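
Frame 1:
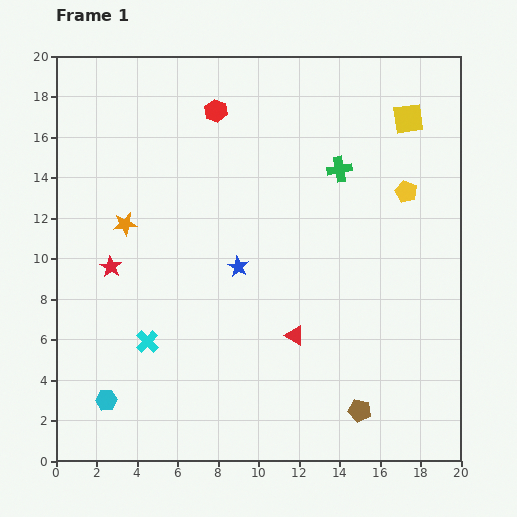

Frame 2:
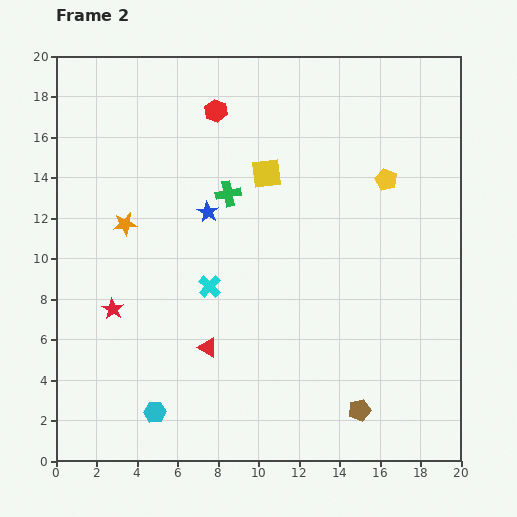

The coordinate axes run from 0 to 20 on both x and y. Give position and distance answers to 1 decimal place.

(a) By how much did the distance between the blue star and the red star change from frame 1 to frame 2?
+0.4

Distance in frame 1: 6.3. Distance in frame 2: 6.7.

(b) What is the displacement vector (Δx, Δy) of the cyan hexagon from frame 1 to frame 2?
(2.4, -0.6)

The cyan hexagon was at (2.5, 3.0) in frame 1 and (4.9, 2.4) in frame 2.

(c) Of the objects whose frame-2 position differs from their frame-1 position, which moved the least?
the yellow pentagon

(moved 1.2)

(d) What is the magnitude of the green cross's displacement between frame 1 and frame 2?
5.6

The green cross moved from (14.0, 14.4) to (8.5, 13.2), a distance of √(5.5² + 1.2²) ≈ 5.6.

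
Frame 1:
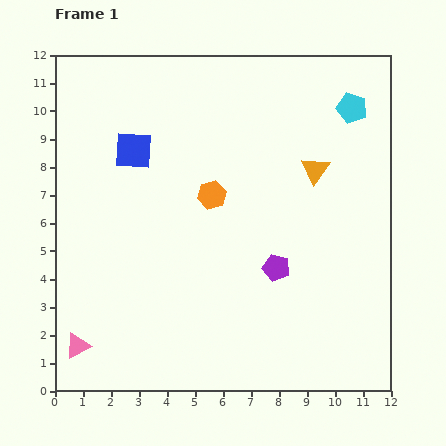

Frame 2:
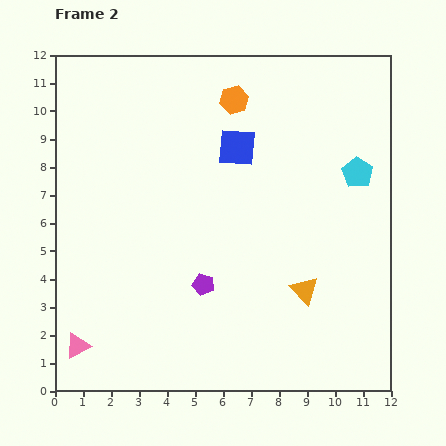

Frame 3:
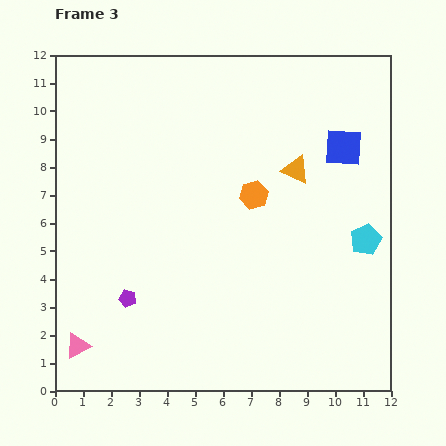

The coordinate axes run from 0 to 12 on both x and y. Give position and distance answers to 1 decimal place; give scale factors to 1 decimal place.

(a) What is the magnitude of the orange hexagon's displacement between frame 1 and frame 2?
3.5

The orange hexagon moved from (5.6, 7.0) to (6.4, 10.4), a distance of √(0.8² + 3.4²) ≈ 3.5.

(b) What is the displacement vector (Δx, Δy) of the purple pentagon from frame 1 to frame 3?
(-5.3, -1.1)

The purple pentagon was at (7.9, 4.4) in frame 1 and (2.6, 3.3) in frame 3.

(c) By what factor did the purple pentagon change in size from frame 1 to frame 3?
0.6×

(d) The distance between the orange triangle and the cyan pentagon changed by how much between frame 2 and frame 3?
-1.1

Distance in frame 2: 4.6. Distance in frame 3: 3.5.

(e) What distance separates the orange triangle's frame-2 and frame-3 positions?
4.3

The orange triangle moved from (8.9, 3.6) to (8.6, 7.9), a distance of √(0.3² + 4.3²) ≈ 4.3.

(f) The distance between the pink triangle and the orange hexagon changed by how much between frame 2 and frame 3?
-2.1

Distance in frame 2: 10.4. Distance in frame 3: 8.3.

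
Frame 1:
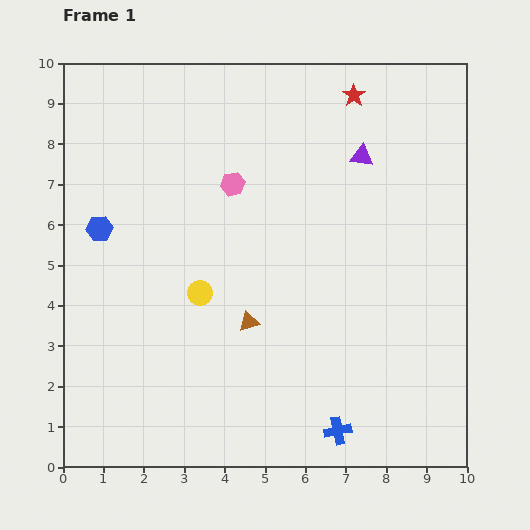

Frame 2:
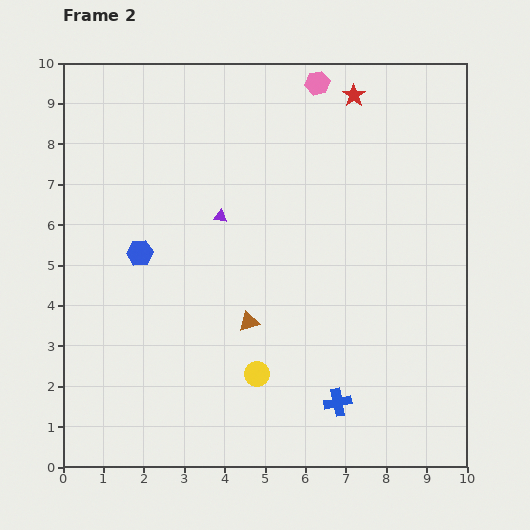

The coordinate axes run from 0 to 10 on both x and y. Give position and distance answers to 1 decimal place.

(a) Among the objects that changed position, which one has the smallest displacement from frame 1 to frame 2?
the blue cross

(moved 0.7)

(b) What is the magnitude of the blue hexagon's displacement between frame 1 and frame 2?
1.2

The blue hexagon moved from (0.9, 5.9) to (1.9, 5.3), a distance of √(1.0² + 0.6²) ≈ 1.2.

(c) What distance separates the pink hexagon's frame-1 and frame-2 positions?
3.3

The pink hexagon moved from (4.2, 7.0) to (6.3, 9.5), a distance of √(2.1² + 2.5²) ≈ 3.3.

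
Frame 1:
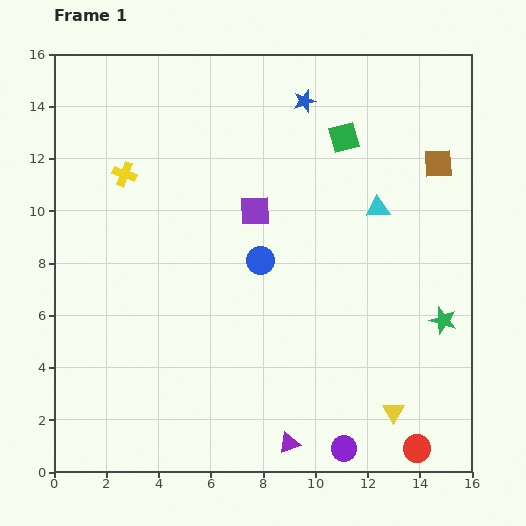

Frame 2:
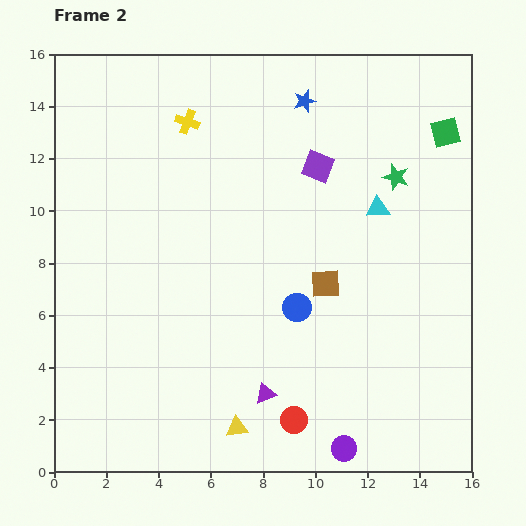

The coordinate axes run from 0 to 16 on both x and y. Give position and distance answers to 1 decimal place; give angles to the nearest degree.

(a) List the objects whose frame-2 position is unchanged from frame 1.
the purple circle, the blue star, the cyan triangle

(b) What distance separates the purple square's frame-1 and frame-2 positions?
2.9

The purple square moved from (7.7, 10.0) to (10.1, 11.7), a distance of √(2.4² + 1.7²) ≈ 2.9.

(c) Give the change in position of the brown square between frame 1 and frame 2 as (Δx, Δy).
(-4.3, -4.6)

The brown square was at (14.7, 11.8) in frame 1 and (10.4, 7.2) in frame 2.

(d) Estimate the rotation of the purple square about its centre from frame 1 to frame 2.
24° clockwise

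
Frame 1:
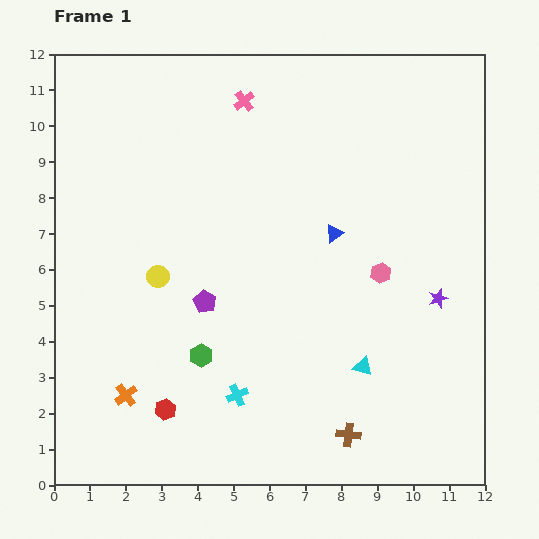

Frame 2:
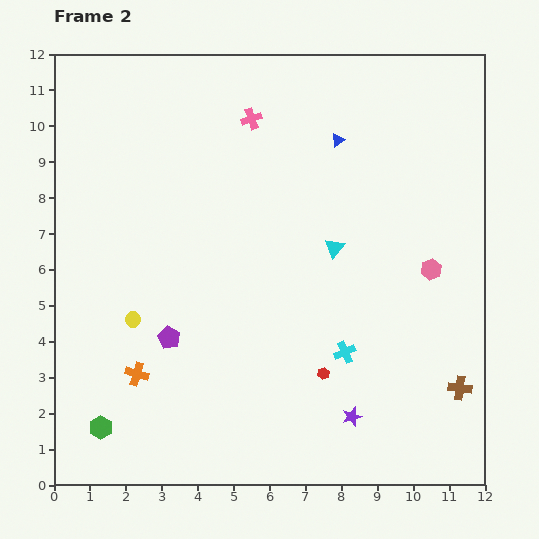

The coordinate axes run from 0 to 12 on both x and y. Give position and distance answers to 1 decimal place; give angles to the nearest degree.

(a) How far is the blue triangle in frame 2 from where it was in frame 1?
2.6

The blue triangle moved from (7.8, 7.0) to (7.9, 9.6), a distance of √(0.1² + 2.6²) ≈ 2.6.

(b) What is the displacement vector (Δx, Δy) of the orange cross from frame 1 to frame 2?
(0.3, 0.6)

The orange cross was at (2.0, 2.5) in frame 1 and (2.3, 3.1) in frame 2.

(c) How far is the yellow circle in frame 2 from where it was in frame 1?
1.4

The yellow circle moved from (2.9, 5.8) to (2.2, 4.6), a distance of √(0.7² + 1.2²) ≈ 1.4.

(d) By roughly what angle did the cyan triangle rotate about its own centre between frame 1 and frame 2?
53° clockwise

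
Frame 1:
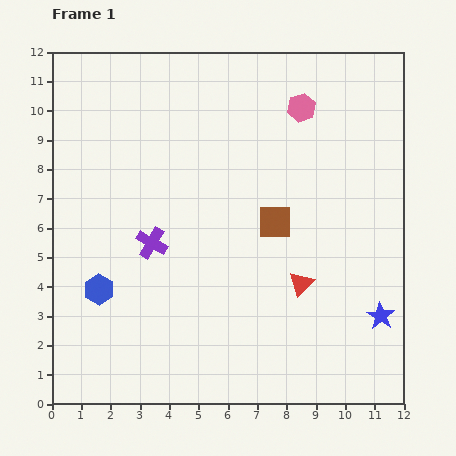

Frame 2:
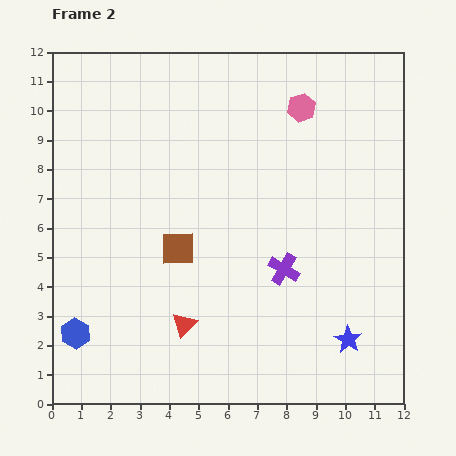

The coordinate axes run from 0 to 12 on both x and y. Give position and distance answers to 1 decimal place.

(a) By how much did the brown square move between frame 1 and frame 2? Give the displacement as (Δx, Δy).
(-3.3, -0.9)

The brown square was at (7.6, 6.2) in frame 1 and (4.3, 5.3) in frame 2.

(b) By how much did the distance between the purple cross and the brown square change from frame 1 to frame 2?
-0.6

Distance in frame 1: 4.3. Distance in frame 2: 3.7.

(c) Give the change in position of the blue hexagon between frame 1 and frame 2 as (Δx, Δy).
(-0.8, -1.5)

The blue hexagon was at (1.6, 3.9) in frame 1 and (0.8, 2.4) in frame 2.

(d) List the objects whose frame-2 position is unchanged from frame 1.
the pink hexagon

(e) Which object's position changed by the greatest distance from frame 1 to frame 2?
the purple cross

(moved 4.6; next 4.2)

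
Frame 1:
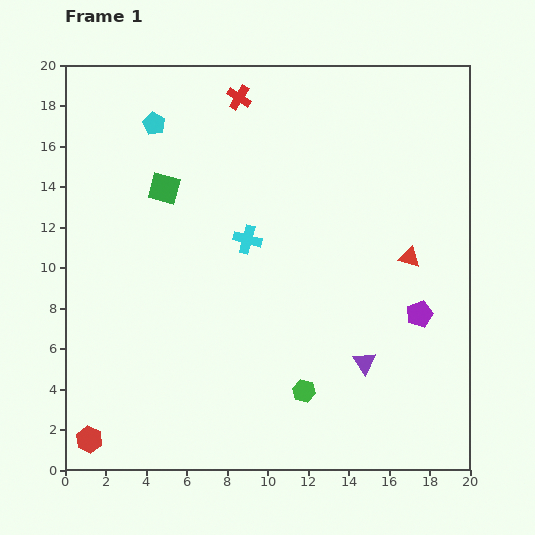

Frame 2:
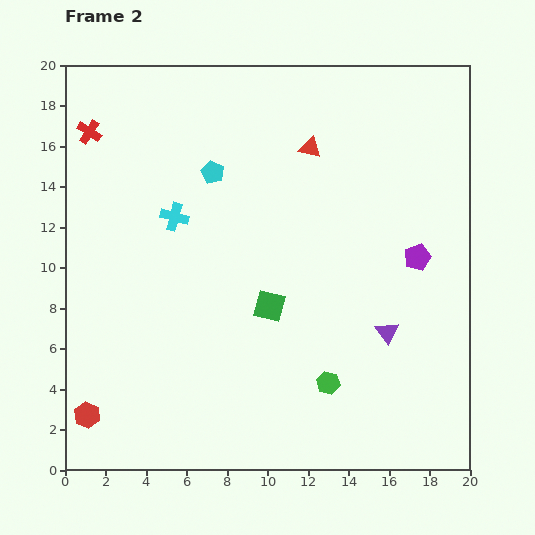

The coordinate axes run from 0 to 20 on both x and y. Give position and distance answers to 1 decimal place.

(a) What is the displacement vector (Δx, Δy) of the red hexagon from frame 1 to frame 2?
(-0.1, 1.2)

The red hexagon was at (1.2, 1.5) in frame 1 and (1.1, 2.7) in frame 2.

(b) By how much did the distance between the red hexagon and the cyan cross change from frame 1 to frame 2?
-1.9

Distance in frame 1: 12.6. Distance in frame 2: 10.7.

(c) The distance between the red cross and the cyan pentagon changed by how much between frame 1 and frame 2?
+2.0

Distance in frame 1: 4.4. Distance in frame 2: 6.4.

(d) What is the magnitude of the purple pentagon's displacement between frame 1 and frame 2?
2.8

The purple pentagon moved from (17.5, 7.7) to (17.4, 10.5), a distance of √(0.1² + 2.8²) ≈ 2.8.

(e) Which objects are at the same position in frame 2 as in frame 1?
none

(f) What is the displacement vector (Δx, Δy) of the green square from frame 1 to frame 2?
(5.2, -5.8)

The green square was at (4.9, 13.9) in frame 1 and (10.1, 8.1) in frame 2.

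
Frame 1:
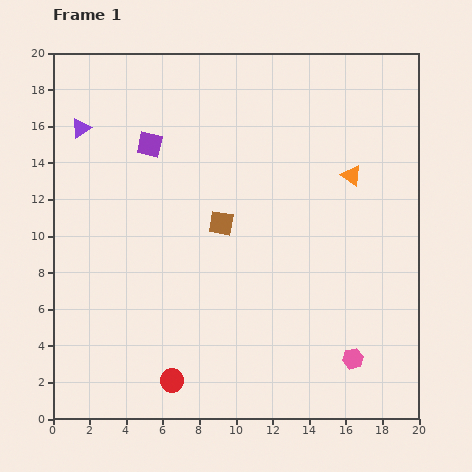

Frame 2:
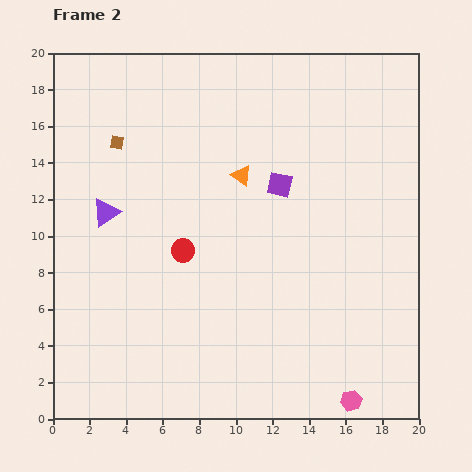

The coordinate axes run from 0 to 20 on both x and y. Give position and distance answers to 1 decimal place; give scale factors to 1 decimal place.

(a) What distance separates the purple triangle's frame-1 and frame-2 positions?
4.8

The purple triangle moved from (1.5, 15.9) to (2.9, 11.3), a distance of √(1.4² + 4.6²) ≈ 4.8.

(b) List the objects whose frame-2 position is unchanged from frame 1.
none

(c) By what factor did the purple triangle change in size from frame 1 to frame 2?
1.4×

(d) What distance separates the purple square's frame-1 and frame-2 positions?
7.4

The purple square moved from (5.3, 15.0) to (12.4, 12.8), a distance of √(7.1² + 2.2²) ≈ 7.4.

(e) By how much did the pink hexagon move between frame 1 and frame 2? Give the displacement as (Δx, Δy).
(-0.1, -2.3)

The pink hexagon was at (16.4, 3.3) in frame 1 and (16.3, 1.0) in frame 2.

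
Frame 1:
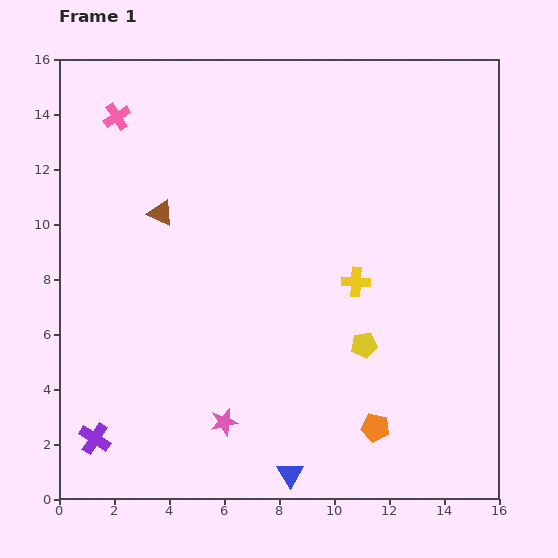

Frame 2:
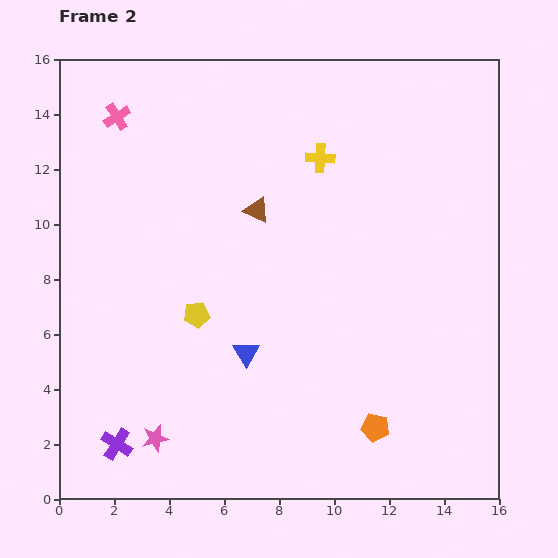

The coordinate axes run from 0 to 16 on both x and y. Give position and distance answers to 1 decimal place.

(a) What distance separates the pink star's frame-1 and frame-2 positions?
2.6

The pink star moved from (6.0, 2.8) to (3.5, 2.2), a distance of √(2.5² + 0.6²) ≈ 2.6.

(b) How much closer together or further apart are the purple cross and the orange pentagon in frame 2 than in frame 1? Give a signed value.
-0.8

Distance in frame 1: 10.2. Distance in frame 2: 9.4.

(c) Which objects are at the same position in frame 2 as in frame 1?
the orange pentagon, the pink cross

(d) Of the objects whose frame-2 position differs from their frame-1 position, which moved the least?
the purple cross

(moved 0.8)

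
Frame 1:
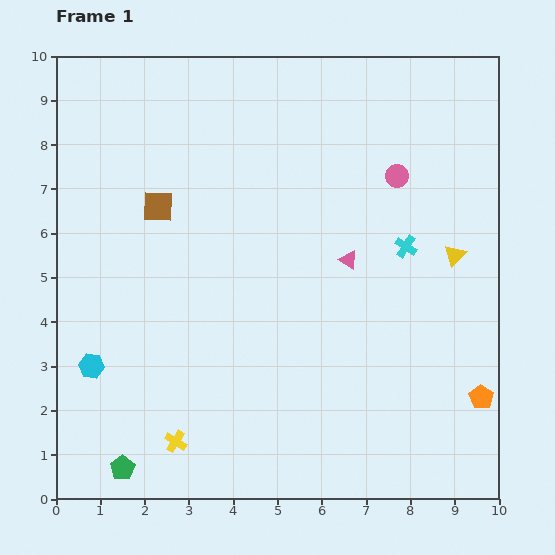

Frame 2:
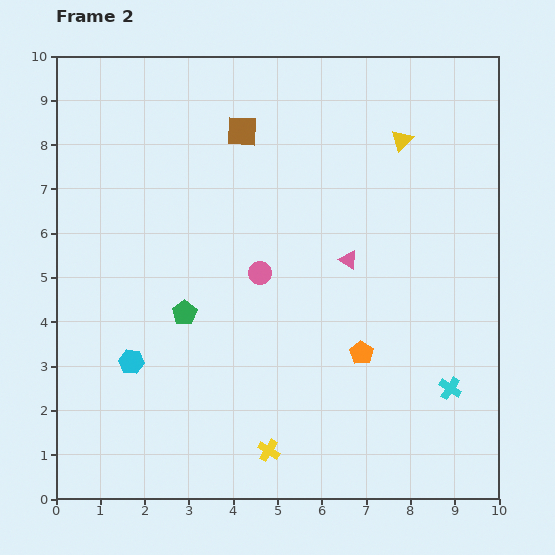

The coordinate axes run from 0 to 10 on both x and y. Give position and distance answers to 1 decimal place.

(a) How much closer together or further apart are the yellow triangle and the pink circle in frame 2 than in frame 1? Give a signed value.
+2.2

Distance in frame 1: 2.2. Distance in frame 2: 4.4.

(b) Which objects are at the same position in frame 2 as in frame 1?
the pink triangle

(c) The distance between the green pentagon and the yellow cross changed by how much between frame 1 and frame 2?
+2.3

Distance in frame 1: 1.3. Distance in frame 2: 3.6.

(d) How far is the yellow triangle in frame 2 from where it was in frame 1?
2.9

The yellow triangle moved from (9.0, 5.5) to (7.8, 8.1), a distance of √(1.2² + 2.6²) ≈ 2.9.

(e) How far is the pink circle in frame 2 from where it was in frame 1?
3.8

The pink circle moved from (7.7, 7.3) to (4.6, 5.1), a distance of √(3.1² + 2.2²) ≈ 3.8.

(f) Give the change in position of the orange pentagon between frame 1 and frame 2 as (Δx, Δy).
(-2.7, 1.0)

The orange pentagon was at (9.6, 2.3) in frame 1 and (6.9, 3.3) in frame 2.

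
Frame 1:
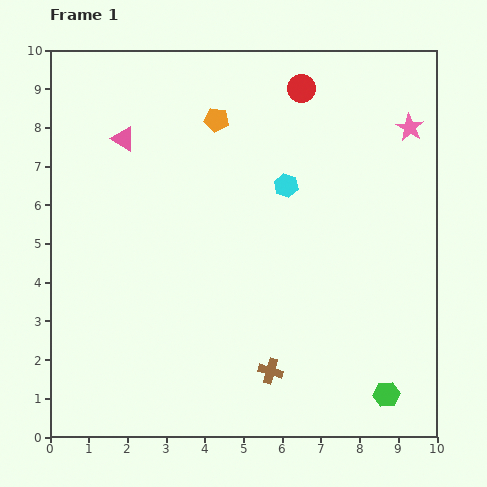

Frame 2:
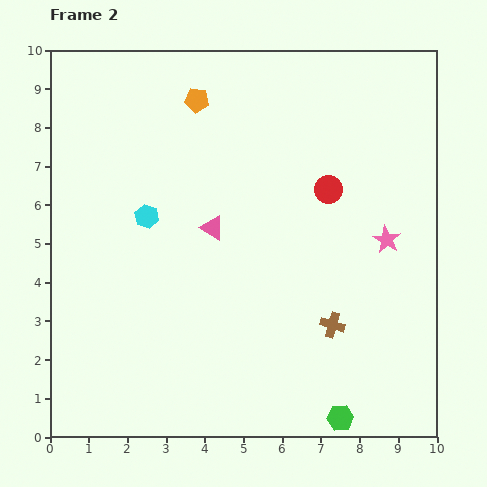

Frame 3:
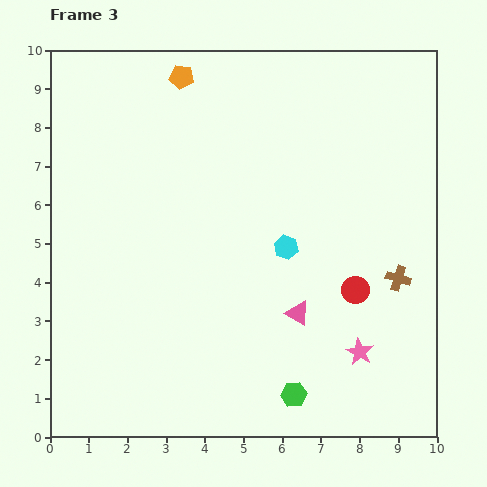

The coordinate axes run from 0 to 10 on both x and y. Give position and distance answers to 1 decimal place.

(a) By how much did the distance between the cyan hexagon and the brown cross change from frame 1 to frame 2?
+0.8

Distance in frame 1: 4.8. Distance in frame 2: 5.6.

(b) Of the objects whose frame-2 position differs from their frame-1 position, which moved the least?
the orange pentagon

(moved 0.7)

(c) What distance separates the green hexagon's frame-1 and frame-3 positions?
2.4

The green hexagon moved from (8.7, 1.1) to (6.3, 1.1), a distance of √(2.4² + 0.0²) ≈ 2.4.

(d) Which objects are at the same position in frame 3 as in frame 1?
none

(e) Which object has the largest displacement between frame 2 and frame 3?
the cyan hexagon

(moved 3.7; next 3.1)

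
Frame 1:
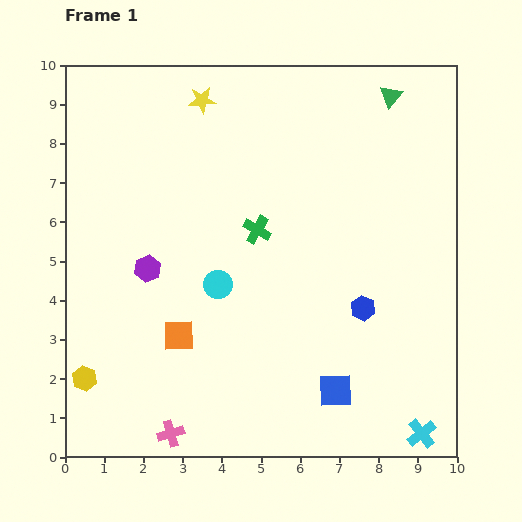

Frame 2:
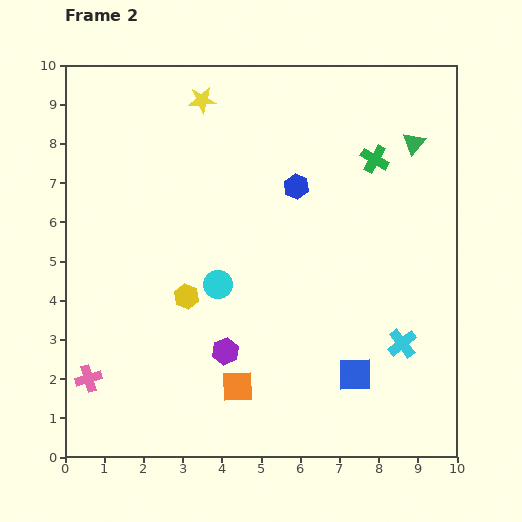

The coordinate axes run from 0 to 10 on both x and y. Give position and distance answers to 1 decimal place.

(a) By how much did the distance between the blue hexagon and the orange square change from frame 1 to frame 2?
+0.5

Distance in frame 1: 4.8. Distance in frame 2: 5.3.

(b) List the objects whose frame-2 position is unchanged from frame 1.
the yellow star, the cyan circle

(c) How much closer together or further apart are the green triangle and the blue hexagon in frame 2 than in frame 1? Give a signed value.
-2.2

Distance in frame 1: 5.4. Distance in frame 2: 3.2.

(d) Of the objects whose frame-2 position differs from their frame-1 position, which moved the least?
the blue square

(moved 0.6)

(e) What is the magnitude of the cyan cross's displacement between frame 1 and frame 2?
2.4

The cyan cross moved from (9.1, 0.6) to (8.6, 2.9), a distance of √(0.5² + 2.3²) ≈ 2.4.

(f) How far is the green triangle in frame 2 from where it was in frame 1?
1.3

The green triangle moved from (8.3, 9.2) to (8.9, 8.0), a distance of √(0.6² + 1.2²) ≈ 1.3.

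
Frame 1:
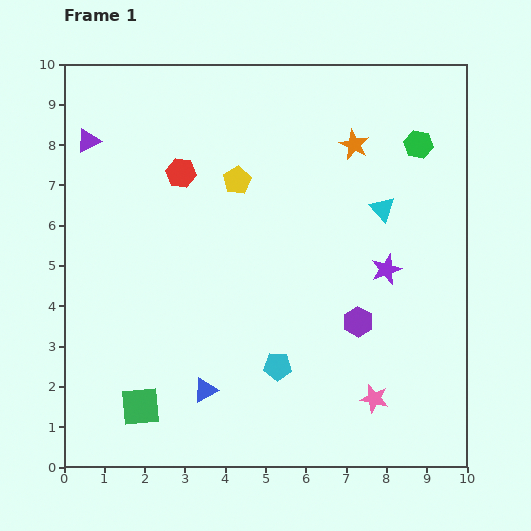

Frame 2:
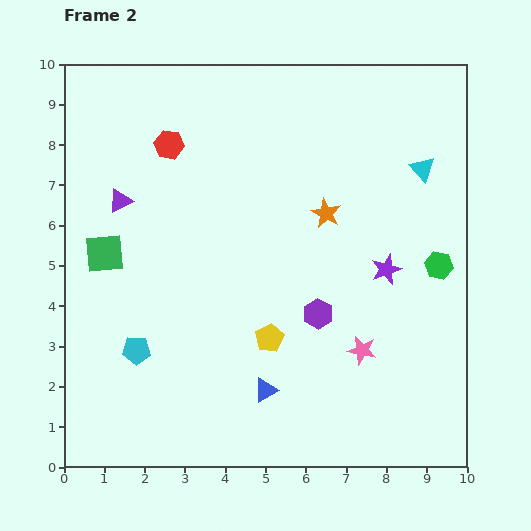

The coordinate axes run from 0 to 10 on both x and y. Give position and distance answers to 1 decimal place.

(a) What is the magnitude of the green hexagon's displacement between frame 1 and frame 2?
3.0

The green hexagon moved from (8.8, 8.0) to (9.3, 5.0), a distance of √(0.5² + 3.0²) ≈ 3.0.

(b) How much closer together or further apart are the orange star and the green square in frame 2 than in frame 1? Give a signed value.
-2.8

Distance in frame 1: 8.4. Distance in frame 2: 5.6.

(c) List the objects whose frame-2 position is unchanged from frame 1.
the purple star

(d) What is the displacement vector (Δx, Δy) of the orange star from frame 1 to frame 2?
(-0.7, -1.7)

The orange star was at (7.2, 8.0) in frame 1 and (6.5, 6.3) in frame 2.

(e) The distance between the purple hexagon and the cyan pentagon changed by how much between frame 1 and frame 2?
+2.3

Distance in frame 1: 2.3. Distance in frame 2: 4.6.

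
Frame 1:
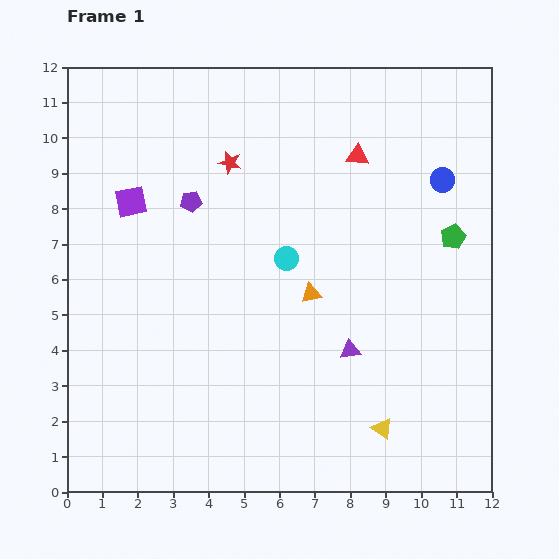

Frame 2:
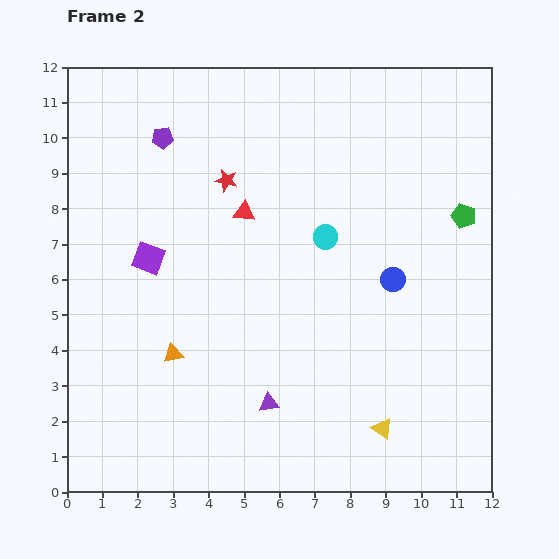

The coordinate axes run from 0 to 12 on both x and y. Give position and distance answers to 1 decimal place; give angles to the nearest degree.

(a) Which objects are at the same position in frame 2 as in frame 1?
the yellow triangle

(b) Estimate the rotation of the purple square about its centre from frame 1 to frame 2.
32° clockwise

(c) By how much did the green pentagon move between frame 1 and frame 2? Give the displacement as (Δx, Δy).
(0.3, 0.6)

The green pentagon was at (10.9, 7.2) in frame 1 and (11.2, 7.8) in frame 2.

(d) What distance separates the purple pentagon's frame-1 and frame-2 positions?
2.0

The purple pentagon moved from (3.5, 8.2) to (2.7, 10.0), a distance of √(0.8² + 1.8²) ≈ 2.0.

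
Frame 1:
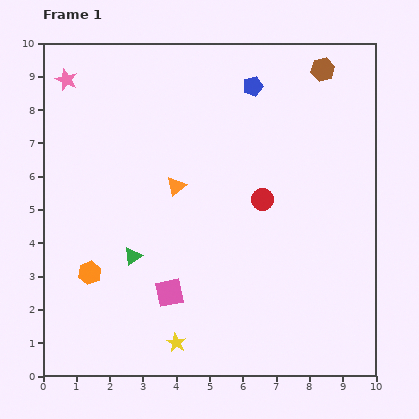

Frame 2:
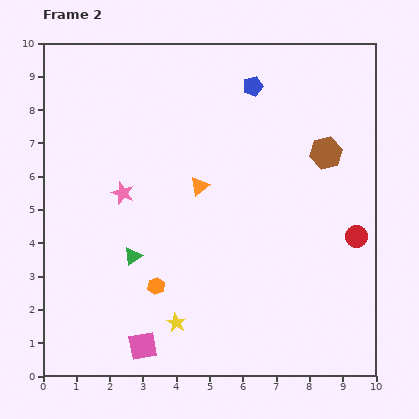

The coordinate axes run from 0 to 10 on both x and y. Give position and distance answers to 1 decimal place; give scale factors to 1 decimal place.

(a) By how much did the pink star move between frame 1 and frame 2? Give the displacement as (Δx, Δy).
(1.7, -3.4)

The pink star was at (0.7, 8.9) in frame 1 and (2.4, 5.5) in frame 2.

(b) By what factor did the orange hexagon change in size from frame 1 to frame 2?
0.7×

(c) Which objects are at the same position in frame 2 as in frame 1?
the green triangle, the blue pentagon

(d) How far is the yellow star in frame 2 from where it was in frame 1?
0.6

The yellow star moved from (4.0, 1.0) to (4.0, 1.6), a distance of √(0.0² + 0.6²) ≈ 0.6.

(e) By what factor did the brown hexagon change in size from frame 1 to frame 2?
1.4×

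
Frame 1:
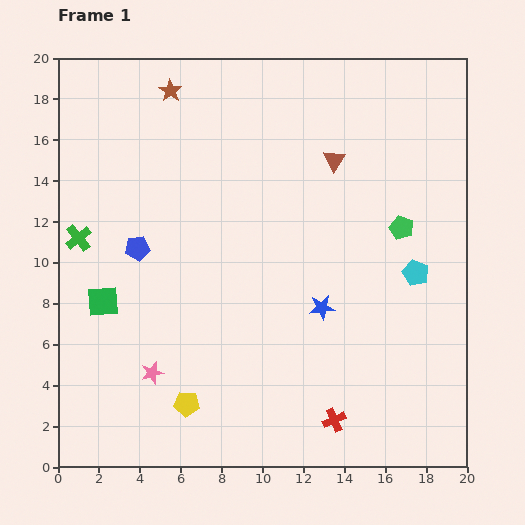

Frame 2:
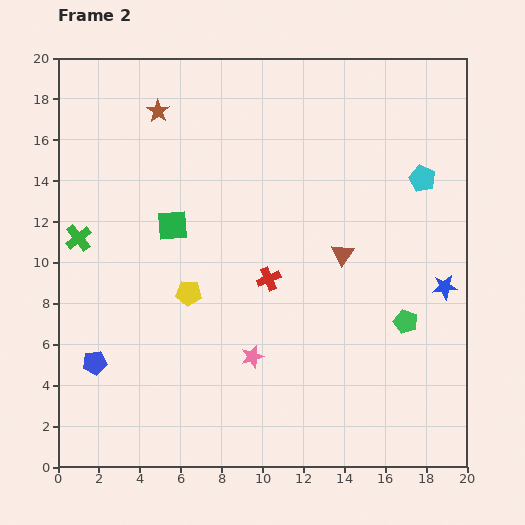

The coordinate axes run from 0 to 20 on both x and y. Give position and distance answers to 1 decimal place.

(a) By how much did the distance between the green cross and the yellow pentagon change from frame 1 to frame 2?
-3.7

Distance in frame 1: 9.7. Distance in frame 2: 6.0.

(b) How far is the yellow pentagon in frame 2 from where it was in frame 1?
5.4

The yellow pentagon moved from (6.3, 3.1) to (6.4, 8.5), a distance of √(0.1² + 5.4²) ≈ 5.4.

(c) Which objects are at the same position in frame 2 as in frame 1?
the green cross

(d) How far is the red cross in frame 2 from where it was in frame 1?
7.6

The red cross moved from (13.5, 2.3) to (10.3, 9.2), a distance of √(3.2² + 6.9²) ≈ 7.6.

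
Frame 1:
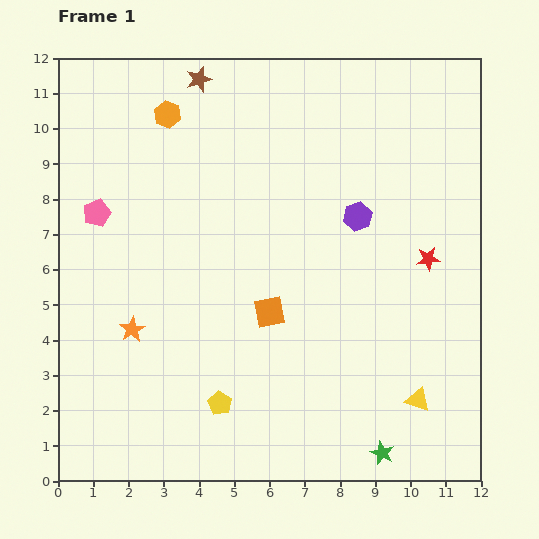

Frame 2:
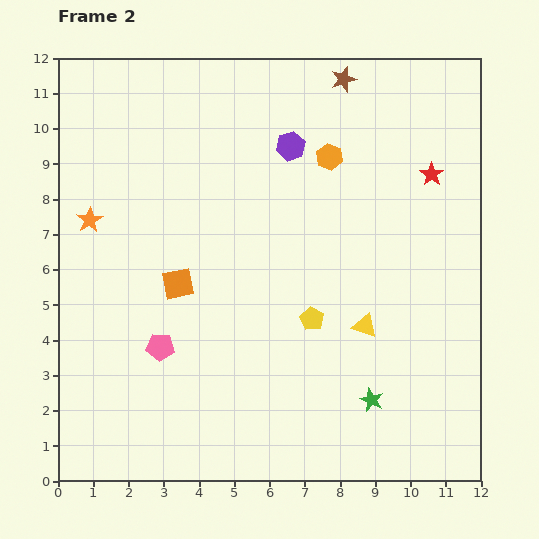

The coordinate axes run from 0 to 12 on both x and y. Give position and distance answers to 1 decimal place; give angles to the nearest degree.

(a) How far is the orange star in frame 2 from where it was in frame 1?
3.3

The orange star moved from (2.1, 4.3) to (0.9, 7.4), a distance of √(1.2² + 3.1²) ≈ 3.3.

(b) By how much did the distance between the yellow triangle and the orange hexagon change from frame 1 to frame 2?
-5.9

Distance in frame 1: 10.8. Distance in frame 2: 4.9.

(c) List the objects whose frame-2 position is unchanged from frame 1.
none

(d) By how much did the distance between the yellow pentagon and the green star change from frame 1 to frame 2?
-1.9

Distance in frame 1: 4.8. Distance in frame 2: 2.9.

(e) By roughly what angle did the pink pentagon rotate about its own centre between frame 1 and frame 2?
26° clockwise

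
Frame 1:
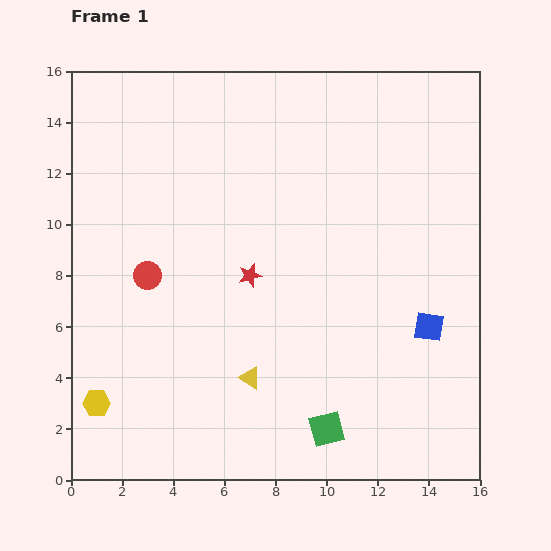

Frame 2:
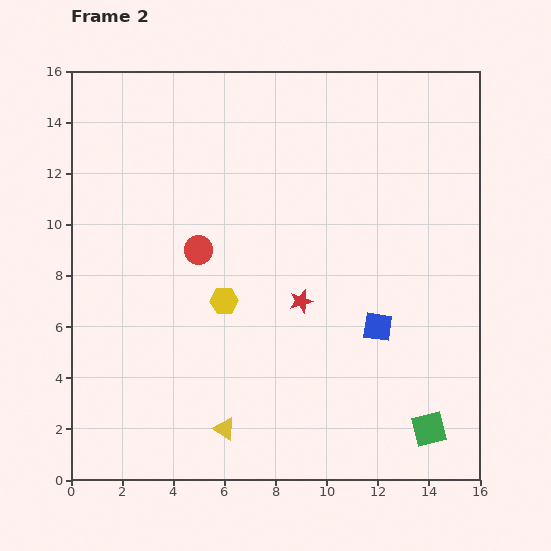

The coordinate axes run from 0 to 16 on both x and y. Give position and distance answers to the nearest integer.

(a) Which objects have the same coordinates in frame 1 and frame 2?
none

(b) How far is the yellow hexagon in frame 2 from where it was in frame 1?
6

The yellow hexagon moved from (1, 3) to (6, 7), a distance of √(5² + 4²) ≈ 6.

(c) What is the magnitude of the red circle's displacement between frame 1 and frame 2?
2

The red circle moved from (3, 8) to (5, 9), a distance of √(2² + 1²) ≈ 2.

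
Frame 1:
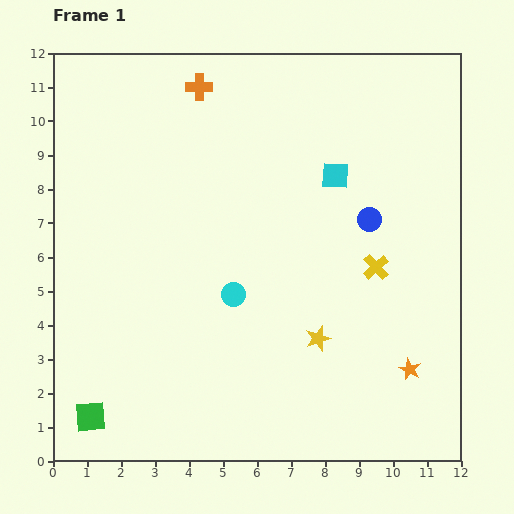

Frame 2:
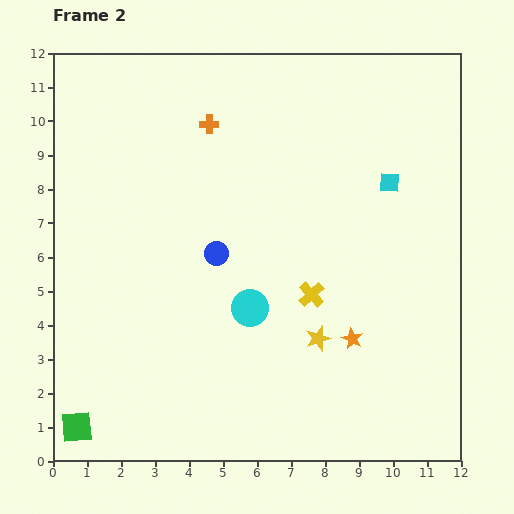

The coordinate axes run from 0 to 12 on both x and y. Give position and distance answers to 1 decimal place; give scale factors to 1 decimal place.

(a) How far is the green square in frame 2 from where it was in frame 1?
0.5

The green square moved from (1.1, 1.3) to (0.7, 1.0), a distance of √(0.4² + 0.3²) ≈ 0.5.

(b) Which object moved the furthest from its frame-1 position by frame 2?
the blue circle

(moved 4.6; next 2.1)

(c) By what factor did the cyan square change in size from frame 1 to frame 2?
0.7×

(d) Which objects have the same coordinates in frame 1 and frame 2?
the yellow star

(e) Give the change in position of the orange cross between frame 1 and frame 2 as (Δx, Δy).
(0.3, -1.1)

The orange cross was at (4.3, 11.0) in frame 1 and (4.6, 9.9) in frame 2.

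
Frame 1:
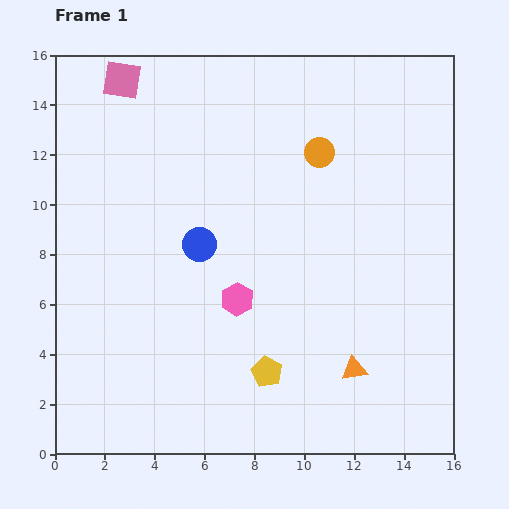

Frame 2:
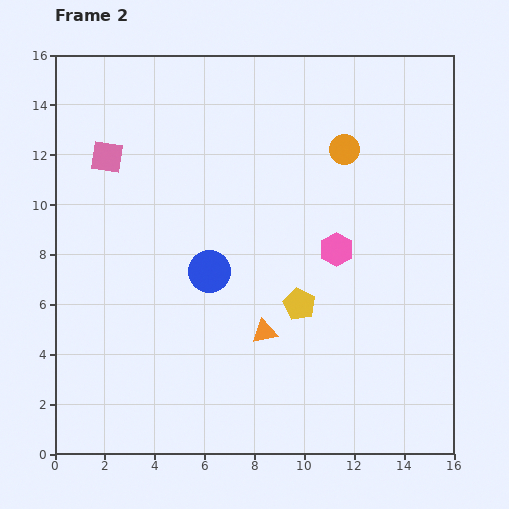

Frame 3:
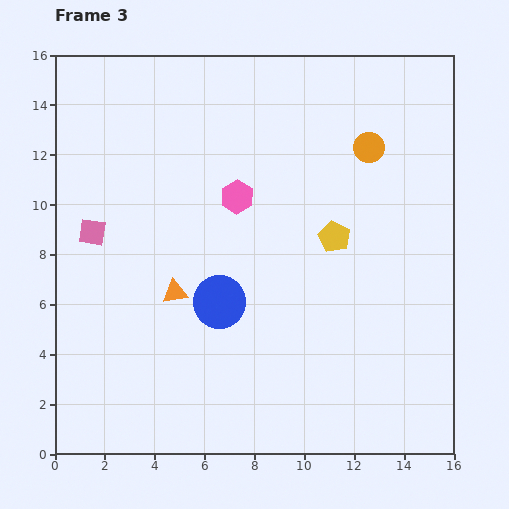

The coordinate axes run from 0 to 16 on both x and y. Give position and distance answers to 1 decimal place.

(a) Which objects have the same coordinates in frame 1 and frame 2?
none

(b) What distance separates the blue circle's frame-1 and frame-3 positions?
2.4

The blue circle moved from (5.8, 8.4) to (6.6, 6.1), a distance of √(0.8² + 2.3²) ≈ 2.4.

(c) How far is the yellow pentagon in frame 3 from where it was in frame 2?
3.0

The yellow pentagon moved from (9.8, 6.0) to (11.2, 8.7), a distance of √(1.4² + 2.7²) ≈ 3.0.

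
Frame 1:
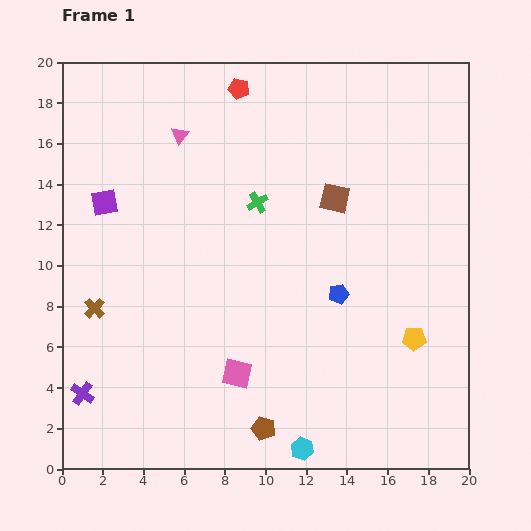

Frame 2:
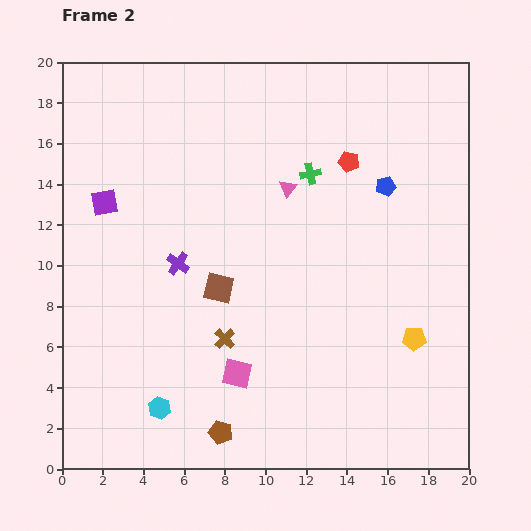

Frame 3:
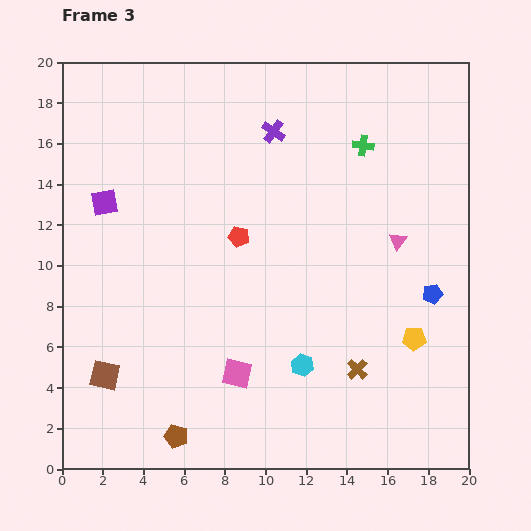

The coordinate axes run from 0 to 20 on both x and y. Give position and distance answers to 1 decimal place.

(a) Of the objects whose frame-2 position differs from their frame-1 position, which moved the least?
the brown pentagon

(moved 2.1)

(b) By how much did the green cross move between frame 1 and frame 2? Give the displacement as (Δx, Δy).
(2.6, 1.4)

The green cross was at (9.6, 13.1) in frame 1 and (12.2, 14.5) in frame 2.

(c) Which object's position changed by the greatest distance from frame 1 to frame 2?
the purple cross

(moved 7.9; next 7.3)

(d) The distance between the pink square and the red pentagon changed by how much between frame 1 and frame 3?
-7.3

Distance in frame 1: 14.0. Distance in frame 3: 6.7.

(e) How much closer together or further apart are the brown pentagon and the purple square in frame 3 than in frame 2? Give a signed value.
-0.7

Distance in frame 2: 12.7. Distance in frame 3: 12.0.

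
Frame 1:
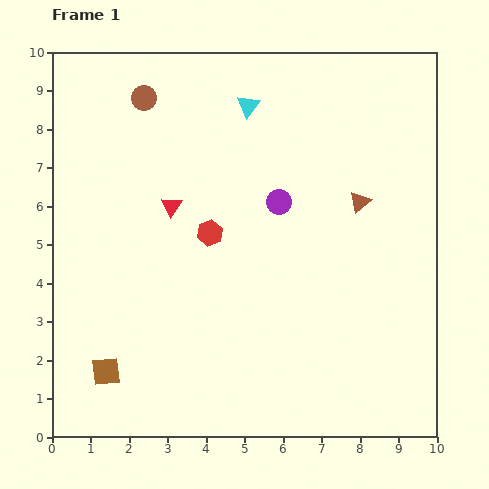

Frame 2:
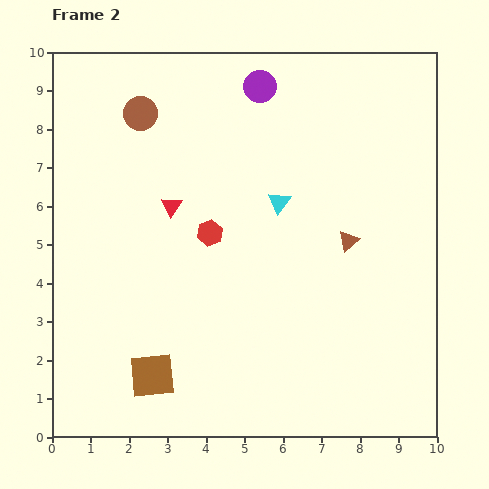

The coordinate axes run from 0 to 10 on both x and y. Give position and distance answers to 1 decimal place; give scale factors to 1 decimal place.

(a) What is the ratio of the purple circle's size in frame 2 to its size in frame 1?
1.3×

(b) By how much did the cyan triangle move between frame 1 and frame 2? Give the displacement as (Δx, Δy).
(0.8, -2.5)

The cyan triangle was at (5.1, 8.6) in frame 1 and (5.9, 6.1) in frame 2.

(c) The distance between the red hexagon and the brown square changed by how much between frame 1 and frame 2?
-0.5

Distance in frame 1: 4.5. Distance in frame 2: 4.0.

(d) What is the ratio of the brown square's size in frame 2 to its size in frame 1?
1.6×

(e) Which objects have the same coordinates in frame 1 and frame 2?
the red triangle, the red hexagon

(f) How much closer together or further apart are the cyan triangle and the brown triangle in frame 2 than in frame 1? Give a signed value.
-1.7

Distance in frame 1: 3.8. Distance in frame 2: 2.1.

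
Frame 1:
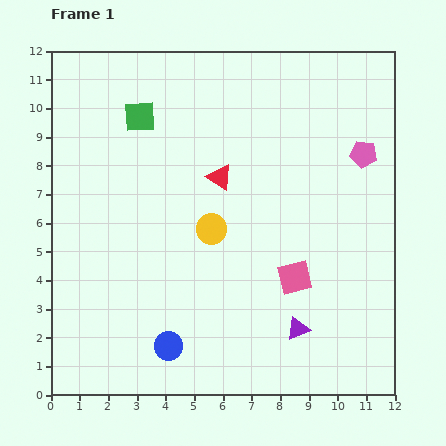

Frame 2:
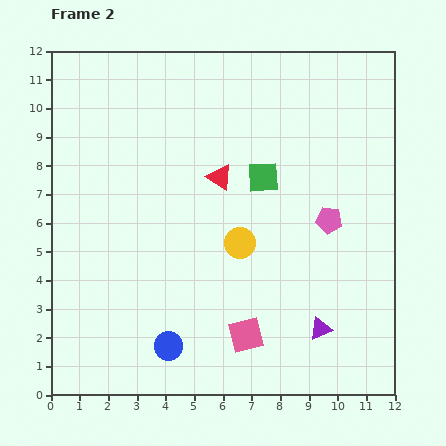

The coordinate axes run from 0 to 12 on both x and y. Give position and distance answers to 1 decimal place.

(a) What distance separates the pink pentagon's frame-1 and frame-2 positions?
2.6

The pink pentagon moved from (10.9, 8.4) to (9.7, 6.1), a distance of √(1.2² + 2.3²) ≈ 2.6.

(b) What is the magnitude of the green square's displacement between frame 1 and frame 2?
4.8

The green square moved from (3.1, 9.7) to (7.4, 7.6), a distance of √(4.3² + 2.1²) ≈ 4.8.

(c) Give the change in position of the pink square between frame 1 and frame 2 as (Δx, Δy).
(-1.7, -2.0)

The pink square was at (8.5, 4.1) in frame 1 and (6.8, 2.1) in frame 2.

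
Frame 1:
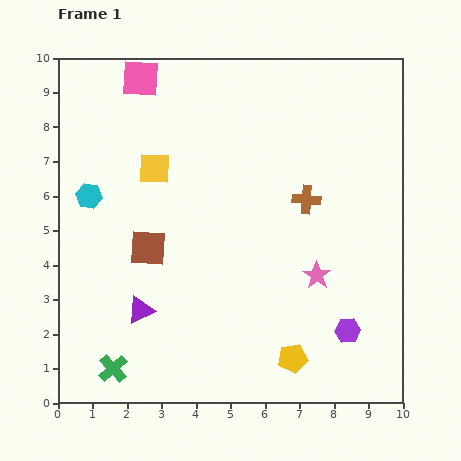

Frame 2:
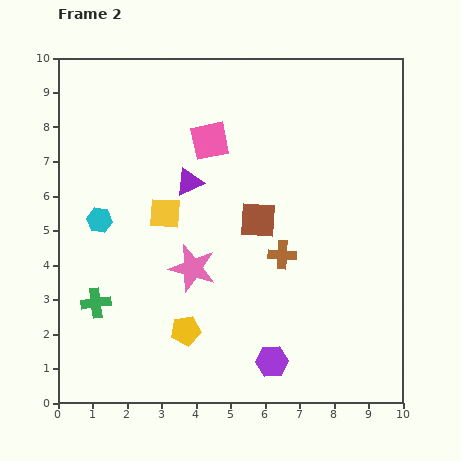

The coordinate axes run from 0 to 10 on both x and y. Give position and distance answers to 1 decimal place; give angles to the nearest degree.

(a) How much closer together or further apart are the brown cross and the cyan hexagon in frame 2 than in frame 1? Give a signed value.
-0.9

Distance in frame 1: 6.3. Distance in frame 2: 5.4.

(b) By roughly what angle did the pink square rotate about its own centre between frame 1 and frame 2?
16° counter-clockwise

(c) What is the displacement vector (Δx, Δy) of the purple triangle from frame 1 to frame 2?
(1.4, 3.7)

The purple triangle was at (2.4, 2.7) in frame 1 and (3.8, 6.4) in frame 2.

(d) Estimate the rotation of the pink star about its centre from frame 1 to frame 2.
18° counter-clockwise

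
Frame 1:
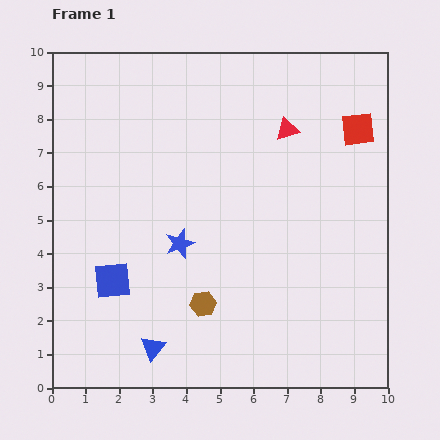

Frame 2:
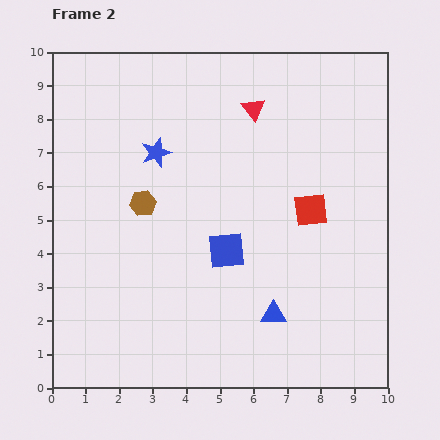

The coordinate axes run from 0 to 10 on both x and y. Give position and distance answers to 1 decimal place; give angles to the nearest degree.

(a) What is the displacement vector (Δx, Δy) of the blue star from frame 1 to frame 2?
(-0.7, 2.7)

The blue star was at (3.8, 4.3) in frame 1 and (3.1, 7.0) in frame 2.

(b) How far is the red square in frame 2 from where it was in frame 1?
2.8

The red square moved from (9.1, 7.7) to (7.7, 5.3), a distance of √(1.4² + 2.4²) ≈ 2.8.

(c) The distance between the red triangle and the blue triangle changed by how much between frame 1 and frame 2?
-1.5

Distance in frame 1: 7.6. Distance in frame 2: 6.1.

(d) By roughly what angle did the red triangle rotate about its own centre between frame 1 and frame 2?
49° counter-clockwise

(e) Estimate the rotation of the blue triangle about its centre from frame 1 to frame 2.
50° clockwise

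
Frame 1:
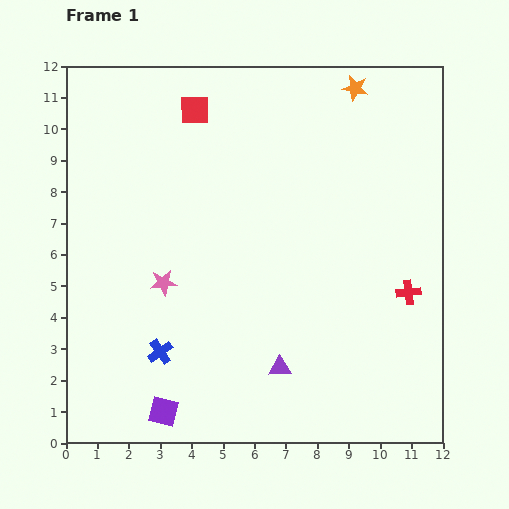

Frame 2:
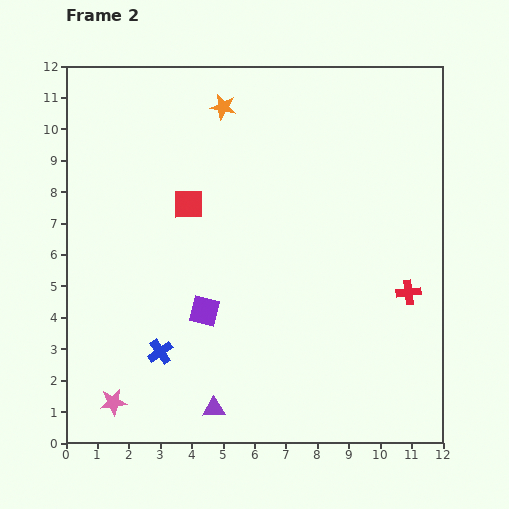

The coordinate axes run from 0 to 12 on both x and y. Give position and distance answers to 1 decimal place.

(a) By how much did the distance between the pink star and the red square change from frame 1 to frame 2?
+1.1

Distance in frame 1: 5.6. Distance in frame 2: 6.7.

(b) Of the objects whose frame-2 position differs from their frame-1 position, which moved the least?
the purple triangle

(moved 2.5)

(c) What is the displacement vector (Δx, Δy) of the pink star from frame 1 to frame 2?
(-1.6, -3.8)

The pink star was at (3.1, 5.1) in frame 1 and (1.5, 1.3) in frame 2.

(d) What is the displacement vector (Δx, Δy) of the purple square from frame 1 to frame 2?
(1.3, 3.2)

The purple square was at (3.1, 1.0) in frame 1 and (4.4, 4.2) in frame 2.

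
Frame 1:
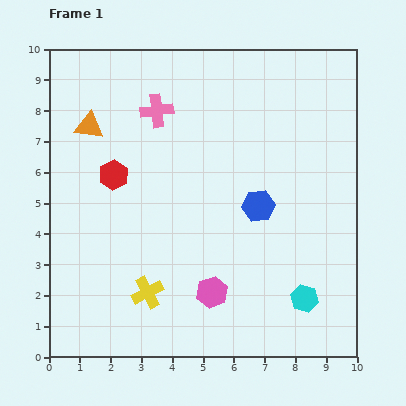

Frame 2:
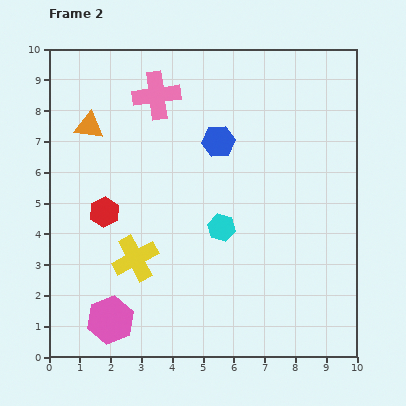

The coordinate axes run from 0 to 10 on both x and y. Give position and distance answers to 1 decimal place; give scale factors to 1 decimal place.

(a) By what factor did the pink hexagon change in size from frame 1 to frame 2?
1.5×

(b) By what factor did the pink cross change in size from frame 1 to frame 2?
1.4×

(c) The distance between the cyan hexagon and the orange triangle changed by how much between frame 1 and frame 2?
-3.6

Distance in frame 1: 9.0. Distance in frame 2: 5.4.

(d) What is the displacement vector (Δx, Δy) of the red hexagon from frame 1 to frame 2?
(-0.3, -1.2)

The red hexagon was at (2.1, 5.9) in frame 1 and (1.8, 4.7) in frame 2.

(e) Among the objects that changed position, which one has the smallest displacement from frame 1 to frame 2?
the pink cross

(moved 0.5)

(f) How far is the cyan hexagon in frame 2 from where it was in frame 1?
3.5

The cyan hexagon moved from (8.3, 1.9) to (5.6, 4.2), a distance of √(2.7² + 2.3²) ≈ 3.5.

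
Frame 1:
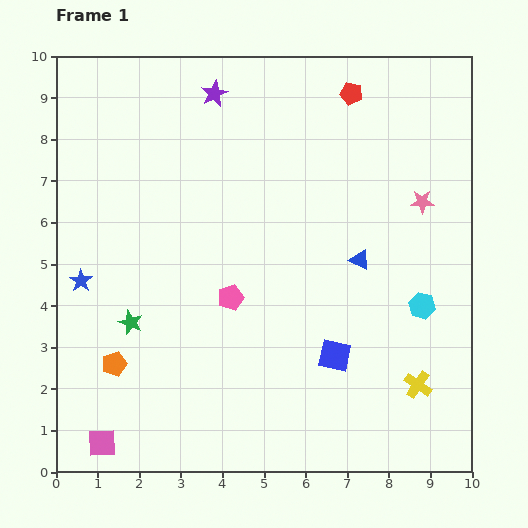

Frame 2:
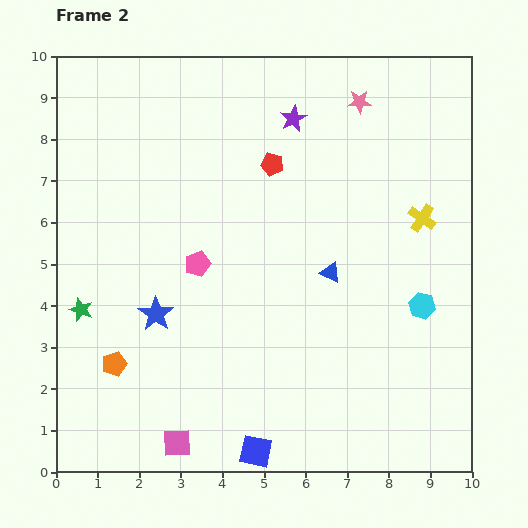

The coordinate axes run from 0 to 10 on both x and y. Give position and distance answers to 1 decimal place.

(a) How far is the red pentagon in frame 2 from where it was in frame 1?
2.5

The red pentagon moved from (7.1, 9.1) to (5.2, 7.4), a distance of √(1.9² + 1.7²) ≈ 2.5.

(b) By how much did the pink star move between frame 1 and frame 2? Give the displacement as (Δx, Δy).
(-1.5, 2.4)

The pink star was at (8.8, 6.5) in frame 1 and (7.3, 8.9) in frame 2.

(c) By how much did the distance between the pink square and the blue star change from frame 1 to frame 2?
-0.8

Distance in frame 1: 3.9. Distance in frame 2: 3.1.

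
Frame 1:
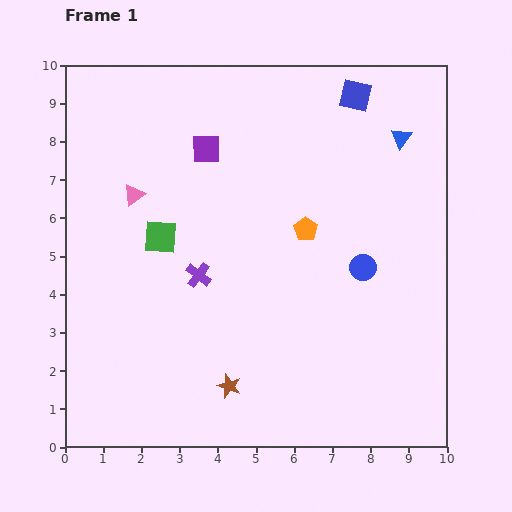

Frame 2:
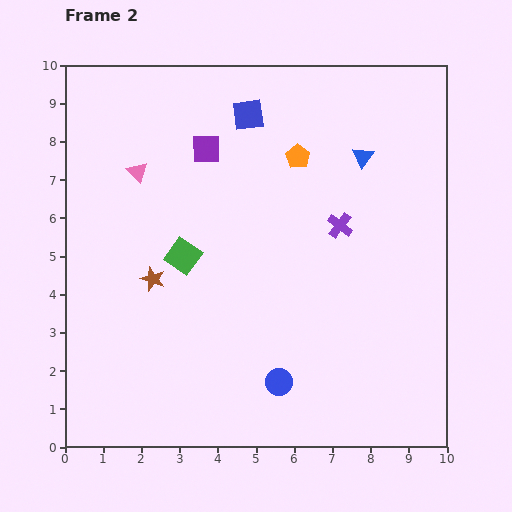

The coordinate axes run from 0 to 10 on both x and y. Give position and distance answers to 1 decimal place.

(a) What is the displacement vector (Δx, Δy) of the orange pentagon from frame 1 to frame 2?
(-0.2, 1.9)

The orange pentagon was at (6.3, 5.7) in frame 1 and (6.1, 7.6) in frame 2.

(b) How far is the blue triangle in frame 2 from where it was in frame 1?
1.1

The blue triangle moved from (8.8, 8.1) to (7.8, 7.6), a distance of √(1.0² + 0.5²) ≈ 1.1.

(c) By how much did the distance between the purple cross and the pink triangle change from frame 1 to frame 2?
+2.8

Distance in frame 1: 2.7. Distance in frame 2: 5.5.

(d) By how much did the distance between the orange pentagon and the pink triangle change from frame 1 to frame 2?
-0.4

Distance in frame 1: 4.6. Distance in frame 2: 4.2.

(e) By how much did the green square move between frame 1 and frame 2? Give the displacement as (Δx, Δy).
(0.6, -0.5)

The green square was at (2.5, 5.5) in frame 1 and (3.1, 5.0) in frame 2.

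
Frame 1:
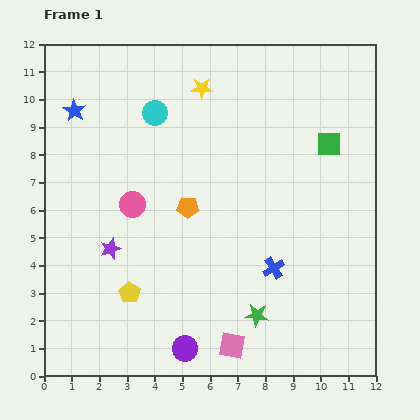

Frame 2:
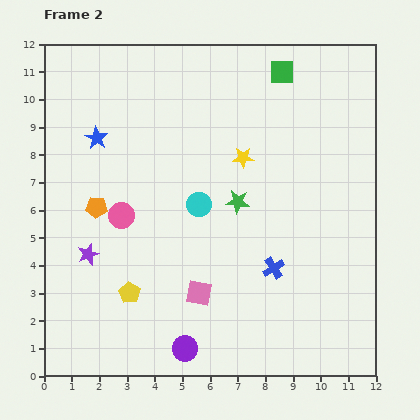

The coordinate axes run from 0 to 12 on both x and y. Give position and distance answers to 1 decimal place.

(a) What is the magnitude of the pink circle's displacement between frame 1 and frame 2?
0.6

The pink circle moved from (3.2, 6.2) to (2.8, 5.8), a distance of √(0.4² + 0.4²) ≈ 0.6.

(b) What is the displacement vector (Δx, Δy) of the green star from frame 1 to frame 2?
(-0.7, 4.1)

The green star was at (7.7, 2.2) in frame 1 and (7.0, 6.3) in frame 2.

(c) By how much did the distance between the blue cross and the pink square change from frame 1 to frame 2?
-0.4

Distance in frame 1: 3.2. Distance in frame 2: 2.8.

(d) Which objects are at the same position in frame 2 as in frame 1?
the yellow pentagon, the purple circle, the blue cross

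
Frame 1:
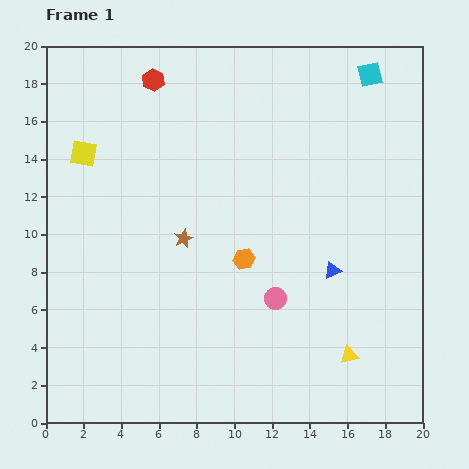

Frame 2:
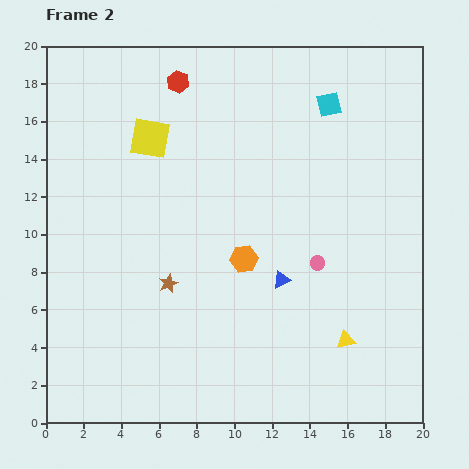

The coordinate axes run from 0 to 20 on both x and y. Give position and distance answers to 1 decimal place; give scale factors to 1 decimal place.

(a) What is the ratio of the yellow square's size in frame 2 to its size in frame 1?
1.5×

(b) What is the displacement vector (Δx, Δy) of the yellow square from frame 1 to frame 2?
(3.5, 0.8)

The yellow square was at (2.0, 14.3) in frame 1 and (5.5, 15.1) in frame 2.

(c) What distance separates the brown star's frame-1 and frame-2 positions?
2.5

The brown star moved from (7.3, 9.8) to (6.5, 7.4), a distance of √(0.8² + 2.4²) ≈ 2.5.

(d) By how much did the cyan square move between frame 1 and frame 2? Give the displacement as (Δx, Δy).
(-2.2, -1.6)

The cyan square was at (17.2, 18.5) in frame 1 and (15.0, 16.9) in frame 2.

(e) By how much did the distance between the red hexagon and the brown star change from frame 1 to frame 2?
+2.1

Distance in frame 1: 8.6. Distance in frame 2: 10.7.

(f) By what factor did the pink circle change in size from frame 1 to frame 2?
0.7×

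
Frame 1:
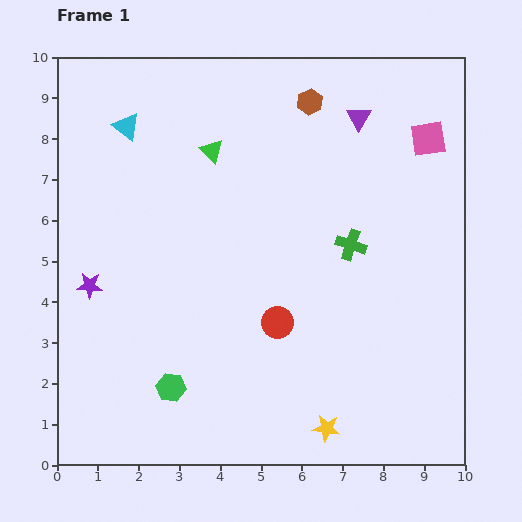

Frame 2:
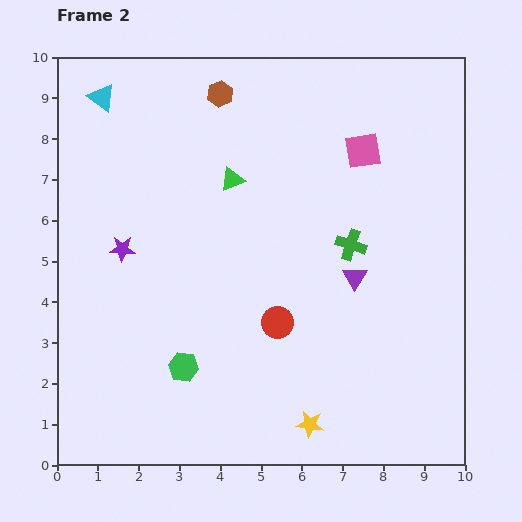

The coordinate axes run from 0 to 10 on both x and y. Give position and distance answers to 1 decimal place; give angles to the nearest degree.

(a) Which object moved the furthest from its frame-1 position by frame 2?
the purple triangle

(moved 3.9; next 2.2)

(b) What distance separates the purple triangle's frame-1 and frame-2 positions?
3.9

The purple triangle moved from (7.4, 8.5) to (7.3, 4.6), a distance of √(0.1² + 3.9²) ≈ 3.9.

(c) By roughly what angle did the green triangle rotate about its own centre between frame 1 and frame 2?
53° clockwise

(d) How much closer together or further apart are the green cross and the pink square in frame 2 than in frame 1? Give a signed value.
-0.9

Distance in frame 1: 3.2. Distance in frame 2: 2.3.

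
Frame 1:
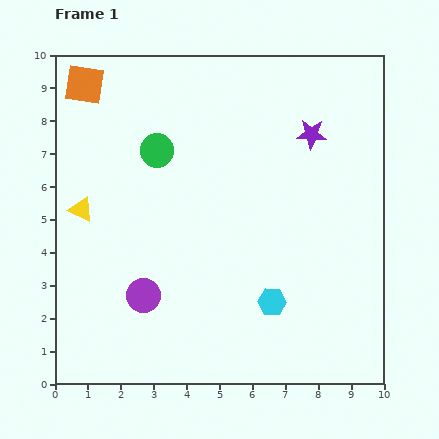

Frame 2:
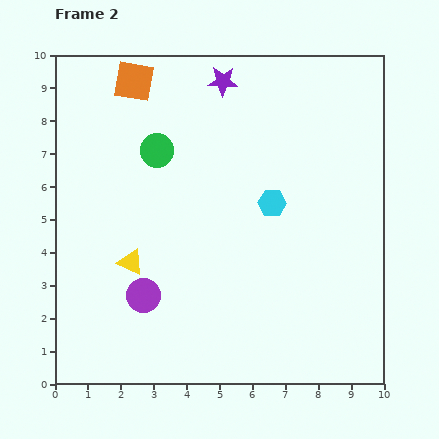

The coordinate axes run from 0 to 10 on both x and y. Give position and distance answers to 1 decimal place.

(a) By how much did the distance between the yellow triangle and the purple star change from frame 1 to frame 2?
-1.2

Distance in frame 1: 7.4. Distance in frame 2: 6.2.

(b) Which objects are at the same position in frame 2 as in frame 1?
the purple circle, the green circle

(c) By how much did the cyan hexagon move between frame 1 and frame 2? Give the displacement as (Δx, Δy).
(0.0, 3.0)

The cyan hexagon was at (6.6, 2.5) in frame 1 and (6.6, 5.5) in frame 2.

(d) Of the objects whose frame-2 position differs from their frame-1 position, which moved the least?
the orange square

(moved 1.5)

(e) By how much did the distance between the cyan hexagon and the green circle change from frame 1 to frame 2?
-2.0

Distance in frame 1: 5.8. Distance in frame 2: 3.8.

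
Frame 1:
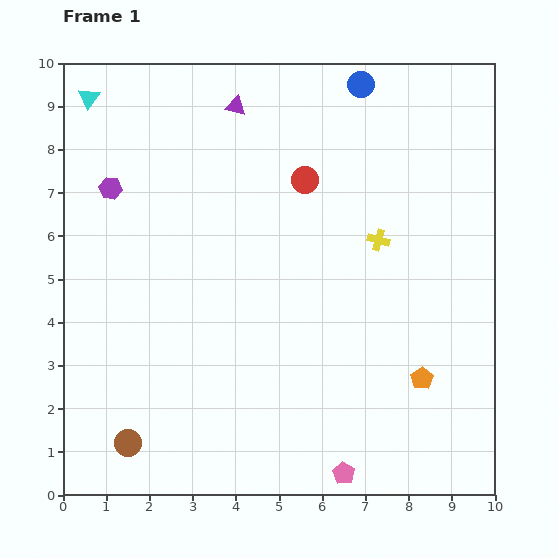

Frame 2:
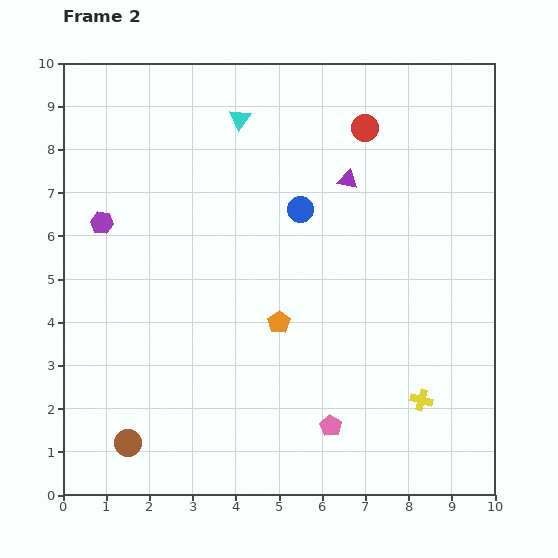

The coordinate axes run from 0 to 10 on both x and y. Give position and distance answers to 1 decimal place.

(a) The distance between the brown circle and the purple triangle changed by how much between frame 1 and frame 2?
-0.2

Distance in frame 1: 8.2. Distance in frame 2: 8.0.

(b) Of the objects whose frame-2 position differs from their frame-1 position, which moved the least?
the purple hexagon

(moved 0.8)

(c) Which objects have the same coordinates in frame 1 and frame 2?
the brown circle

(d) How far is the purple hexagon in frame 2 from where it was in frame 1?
0.8

The purple hexagon moved from (1.1, 7.1) to (0.9, 6.3), a distance of √(0.2² + 0.8²) ≈ 0.8.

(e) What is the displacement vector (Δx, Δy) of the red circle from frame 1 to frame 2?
(1.4, 1.2)

The red circle was at (5.6, 7.3) in frame 1 and (7.0, 8.5) in frame 2.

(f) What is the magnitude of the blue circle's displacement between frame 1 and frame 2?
3.2

The blue circle moved from (6.9, 9.5) to (5.5, 6.6), a distance of √(1.4² + 2.9²) ≈ 3.2.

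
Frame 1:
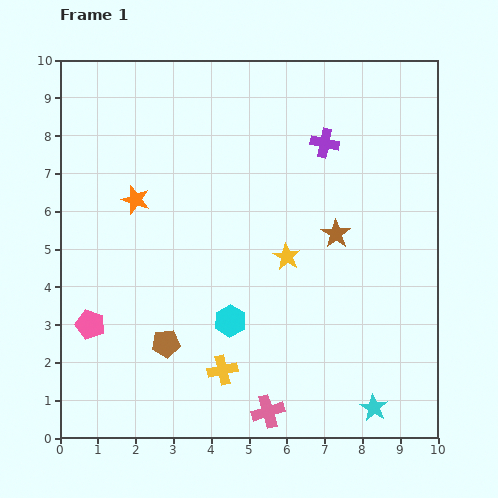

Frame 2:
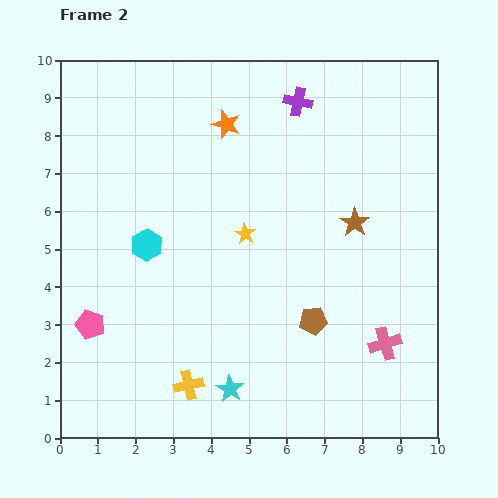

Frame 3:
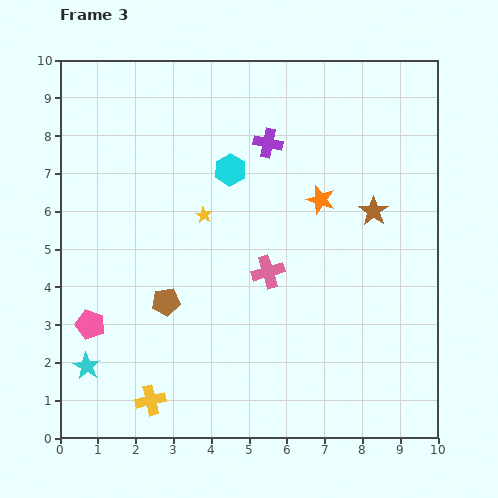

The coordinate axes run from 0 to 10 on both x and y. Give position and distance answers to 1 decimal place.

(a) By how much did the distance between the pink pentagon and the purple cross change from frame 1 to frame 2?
+0.3

Distance in frame 1: 7.8. Distance in frame 2: 8.1.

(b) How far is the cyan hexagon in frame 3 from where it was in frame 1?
4.0

The cyan hexagon moved from (4.5, 3.1) to (4.5, 7.1), a distance of √(0.0² + 4.0²) ≈ 4.0.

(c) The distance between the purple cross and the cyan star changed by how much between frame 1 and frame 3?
+0.5

Distance in frame 1: 7.1. Distance in frame 3: 7.6.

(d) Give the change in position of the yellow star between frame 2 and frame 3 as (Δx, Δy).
(-1.1, 0.5)

The yellow star was at (4.9, 5.4) in frame 2 and (3.8, 5.9) in frame 3.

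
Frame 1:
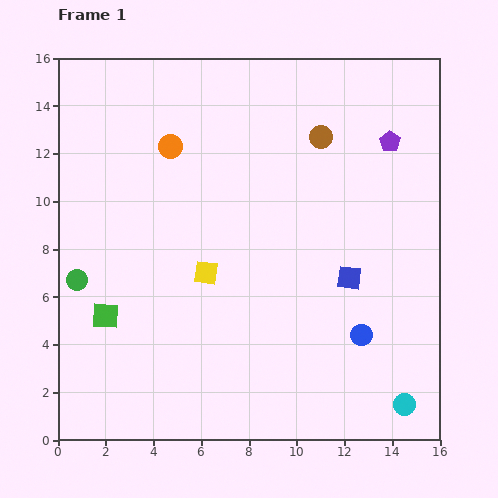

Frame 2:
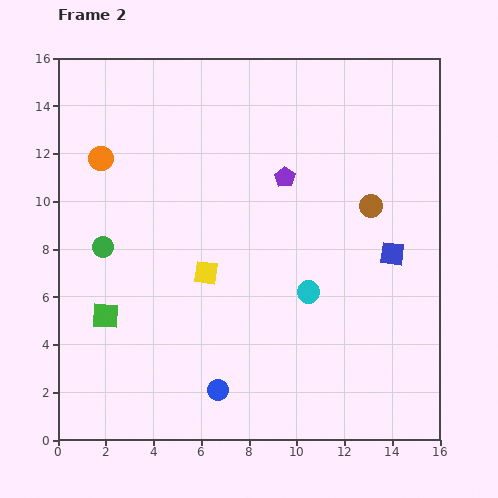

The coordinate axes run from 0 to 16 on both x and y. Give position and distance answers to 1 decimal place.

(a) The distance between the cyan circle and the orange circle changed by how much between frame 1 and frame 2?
-4.3

Distance in frame 1: 14.6. Distance in frame 2: 10.3.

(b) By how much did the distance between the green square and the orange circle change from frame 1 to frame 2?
-1.0

Distance in frame 1: 7.6. Distance in frame 2: 6.6.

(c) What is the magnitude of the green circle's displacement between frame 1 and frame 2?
1.8

The green circle moved from (0.8, 6.7) to (1.9, 8.1), a distance of √(1.1² + 1.4²) ≈ 1.8.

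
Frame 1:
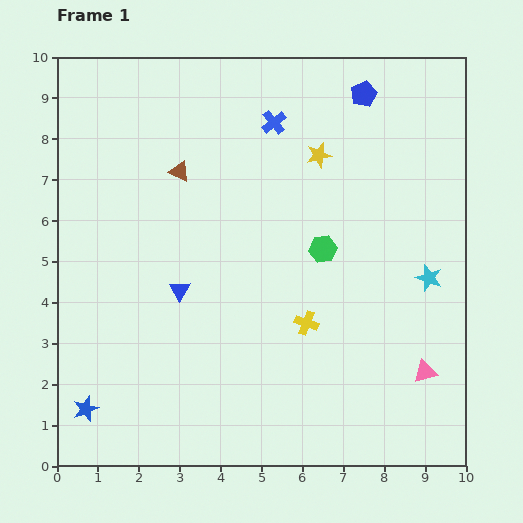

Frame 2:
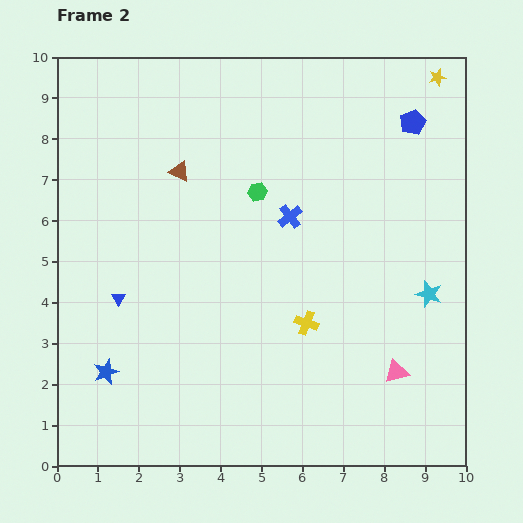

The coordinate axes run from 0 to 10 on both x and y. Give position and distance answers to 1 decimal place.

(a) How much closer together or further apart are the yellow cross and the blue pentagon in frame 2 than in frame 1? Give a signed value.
-0.3

Distance in frame 1: 5.8. Distance in frame 2: 5.5.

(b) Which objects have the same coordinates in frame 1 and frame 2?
the yellow cross, the brown triangle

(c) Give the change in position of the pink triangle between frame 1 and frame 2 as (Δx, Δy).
(-0.7, 0.0)

The pink triangle was at (9.0, 2.3) in frame 1 and (8.3, 2.3) in frame 2.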